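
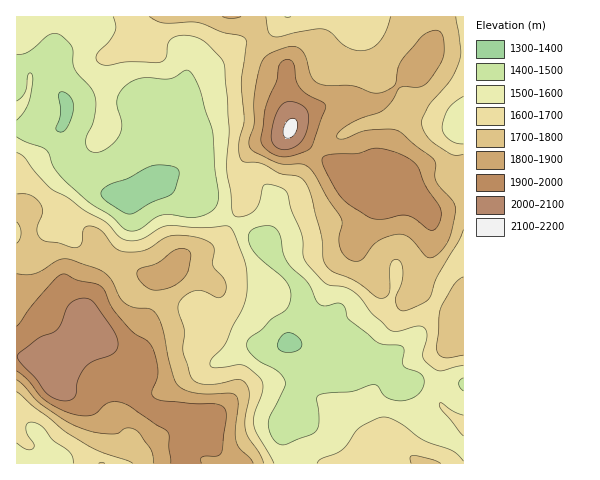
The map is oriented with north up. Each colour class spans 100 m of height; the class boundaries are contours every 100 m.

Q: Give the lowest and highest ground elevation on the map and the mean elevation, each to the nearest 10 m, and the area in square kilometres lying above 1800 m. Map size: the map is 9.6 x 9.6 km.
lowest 1360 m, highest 2120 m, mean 1680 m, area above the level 24.1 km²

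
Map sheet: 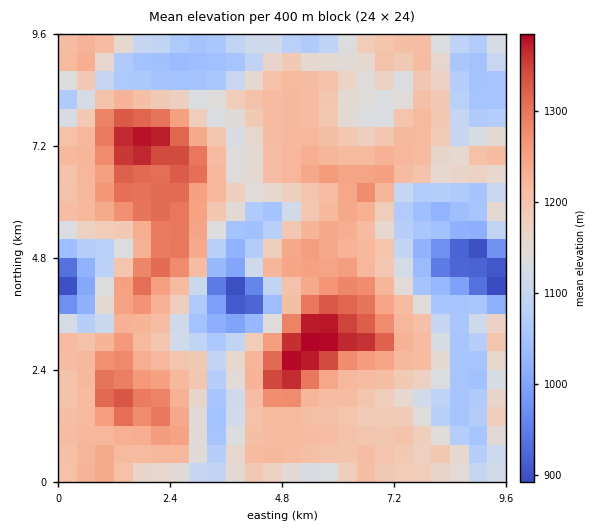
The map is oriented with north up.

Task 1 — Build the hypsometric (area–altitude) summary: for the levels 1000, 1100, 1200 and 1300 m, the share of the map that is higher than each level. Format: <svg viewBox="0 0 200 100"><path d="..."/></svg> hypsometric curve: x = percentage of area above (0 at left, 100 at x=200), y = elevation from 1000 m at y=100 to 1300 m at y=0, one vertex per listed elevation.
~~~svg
<svg viewBox="0 0 200 100"><path d="M193 100l-43-33-51-34-82-33"/></svg>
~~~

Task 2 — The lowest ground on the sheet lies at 880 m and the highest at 1390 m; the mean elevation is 1170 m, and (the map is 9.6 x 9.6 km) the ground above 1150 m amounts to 59.5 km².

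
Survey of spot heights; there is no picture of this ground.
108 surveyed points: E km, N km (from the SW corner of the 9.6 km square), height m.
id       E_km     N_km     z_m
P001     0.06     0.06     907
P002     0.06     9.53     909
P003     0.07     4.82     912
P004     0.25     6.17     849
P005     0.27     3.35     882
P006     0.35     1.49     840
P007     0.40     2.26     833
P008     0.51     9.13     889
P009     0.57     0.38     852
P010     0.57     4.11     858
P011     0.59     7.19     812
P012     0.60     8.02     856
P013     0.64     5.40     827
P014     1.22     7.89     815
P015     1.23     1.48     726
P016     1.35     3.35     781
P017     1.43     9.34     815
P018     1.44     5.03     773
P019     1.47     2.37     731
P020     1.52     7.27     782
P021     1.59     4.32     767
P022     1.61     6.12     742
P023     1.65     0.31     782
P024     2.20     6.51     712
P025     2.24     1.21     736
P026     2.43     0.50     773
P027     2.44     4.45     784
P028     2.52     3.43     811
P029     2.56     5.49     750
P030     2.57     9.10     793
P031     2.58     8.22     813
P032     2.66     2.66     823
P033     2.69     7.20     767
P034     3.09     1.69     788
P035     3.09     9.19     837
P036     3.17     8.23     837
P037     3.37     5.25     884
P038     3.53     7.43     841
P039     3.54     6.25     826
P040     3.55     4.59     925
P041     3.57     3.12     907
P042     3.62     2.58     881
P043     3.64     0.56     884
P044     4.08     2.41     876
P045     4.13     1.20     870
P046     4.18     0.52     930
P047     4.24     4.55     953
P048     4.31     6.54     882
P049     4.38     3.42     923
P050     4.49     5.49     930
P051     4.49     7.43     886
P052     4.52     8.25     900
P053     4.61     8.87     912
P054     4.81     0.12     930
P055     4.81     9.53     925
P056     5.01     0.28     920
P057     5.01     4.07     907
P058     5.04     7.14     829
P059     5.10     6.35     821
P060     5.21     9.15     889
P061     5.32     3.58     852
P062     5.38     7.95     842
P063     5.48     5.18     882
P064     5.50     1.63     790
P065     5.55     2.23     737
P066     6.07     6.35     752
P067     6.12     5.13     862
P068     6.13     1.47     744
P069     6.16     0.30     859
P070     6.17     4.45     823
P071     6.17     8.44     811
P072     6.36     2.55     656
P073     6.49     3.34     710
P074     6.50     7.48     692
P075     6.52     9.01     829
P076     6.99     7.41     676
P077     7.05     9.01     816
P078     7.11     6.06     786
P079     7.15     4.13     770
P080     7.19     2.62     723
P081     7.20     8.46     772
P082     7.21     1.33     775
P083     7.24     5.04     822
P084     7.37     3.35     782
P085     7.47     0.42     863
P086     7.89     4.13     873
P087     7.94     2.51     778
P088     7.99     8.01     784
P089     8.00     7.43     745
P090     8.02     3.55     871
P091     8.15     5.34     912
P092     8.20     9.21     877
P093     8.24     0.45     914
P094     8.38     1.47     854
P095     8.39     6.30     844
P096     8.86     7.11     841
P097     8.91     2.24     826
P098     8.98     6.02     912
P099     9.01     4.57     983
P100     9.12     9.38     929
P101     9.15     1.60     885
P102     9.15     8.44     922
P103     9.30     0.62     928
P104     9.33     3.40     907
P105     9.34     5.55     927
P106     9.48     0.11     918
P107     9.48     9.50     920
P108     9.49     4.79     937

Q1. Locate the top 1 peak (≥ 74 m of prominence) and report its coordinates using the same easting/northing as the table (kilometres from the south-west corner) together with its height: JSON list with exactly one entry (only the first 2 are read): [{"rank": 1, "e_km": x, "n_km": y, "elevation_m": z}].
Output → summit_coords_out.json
[{"rank": 1, "e_km": 8.86, "n_km": 4.61, "elevation_m": 986}]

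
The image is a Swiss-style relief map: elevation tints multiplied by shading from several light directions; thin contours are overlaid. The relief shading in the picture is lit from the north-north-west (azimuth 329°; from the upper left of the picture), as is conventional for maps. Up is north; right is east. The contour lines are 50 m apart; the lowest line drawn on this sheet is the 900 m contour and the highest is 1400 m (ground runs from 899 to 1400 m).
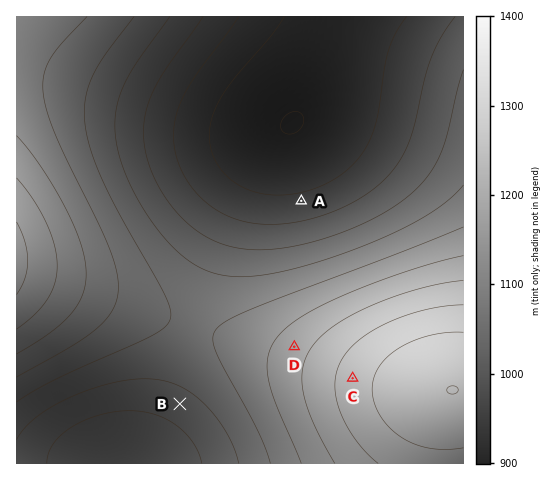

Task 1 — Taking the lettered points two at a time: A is lower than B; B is lower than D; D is lower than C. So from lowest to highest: A B D C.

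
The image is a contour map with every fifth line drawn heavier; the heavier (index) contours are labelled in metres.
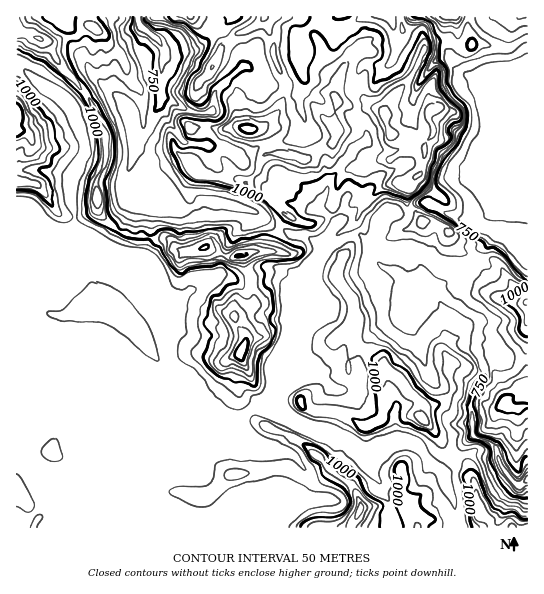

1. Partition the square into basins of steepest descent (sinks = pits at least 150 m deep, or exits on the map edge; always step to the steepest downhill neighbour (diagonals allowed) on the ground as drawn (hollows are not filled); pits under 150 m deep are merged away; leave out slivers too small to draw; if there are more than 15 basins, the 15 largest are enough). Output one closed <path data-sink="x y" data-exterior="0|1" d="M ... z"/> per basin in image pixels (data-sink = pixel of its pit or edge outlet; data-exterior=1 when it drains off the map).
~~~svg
<path data-sink="454 17" data-exterior="1" d="M527 16l-334 0 6 9 22 21-4 12 14 5 12 11 0 7-7 21 0 15 3 6 5 4-11 0-15 2-5-2-22 0 12 8 1 14-1 4-14 12 10 10 39 5 12 5 19 12 18 18-8 12-9 24-12 0-23 6-17-4-9-5-26 4-16-13-36-3-10-4-22-19-3-31 11-28-2-20-14-33-28-32-8-12-3-10-7-5 8 1 13-6 11-1 12-11-1-8-72 0 1 511 474-1-2-6-8-7-12-47-25-20-12-18-12-12 0-15-3-4-20-22-10-5-31-29-1-4 2-15-5-24-16-20 0-6 15-28-4-14 9-9 8-16 18-19 5-3 14 0 7 3 1 20 14 14 11 2 15 9 4 11 13 12 15 5 14 1 8 8 9 16 16 16z"/><path data-sink="527 481" data-exterior="1" d="M401 184l-14 0-5 3-14 14-12 21-9 9 4 14-14 24-1 10 16 20 5 24-2 15 1 4 31 29 10 5 20 22 3 4 0 15 12 12 12 18 25 20 12 47 8 7 2 6 36 1 1-121-6 0-7 2-11-4 3-5 21-14 0-84-3-5-13-12-9-16-8-8-14-1-15-5-13-12-4-11-15-9-11-2-14-14-1-20z"/><path data-sink="139 17" data-exterior="1" d="M191 16l-102 0-1 7 3 3-5 1-9 9-29 7 4 4 7 16 32 38 14 33 2 20-11 28 3 31 24 20 30 6 14 0 16 13 26-4 9 5 17 4 23-6 12 0 9-24 8-12-18-18-19-12-12-5-39-5-10-10 14-12 1-4-1-14-12-8 22 0 5 2 8 0 15-3-5-9 0-15 7-21 0-7-8-9-18-7 4-12z"/>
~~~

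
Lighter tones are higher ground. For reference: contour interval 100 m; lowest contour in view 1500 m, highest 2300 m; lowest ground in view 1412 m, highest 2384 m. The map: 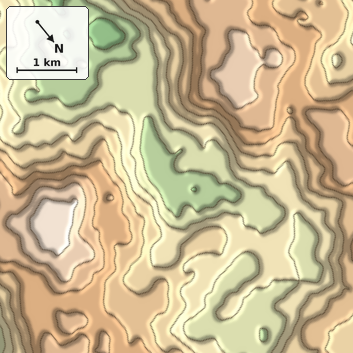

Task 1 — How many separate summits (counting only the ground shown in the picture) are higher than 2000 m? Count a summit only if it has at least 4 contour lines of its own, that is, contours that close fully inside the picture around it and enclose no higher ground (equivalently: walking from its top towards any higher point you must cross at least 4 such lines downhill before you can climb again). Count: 0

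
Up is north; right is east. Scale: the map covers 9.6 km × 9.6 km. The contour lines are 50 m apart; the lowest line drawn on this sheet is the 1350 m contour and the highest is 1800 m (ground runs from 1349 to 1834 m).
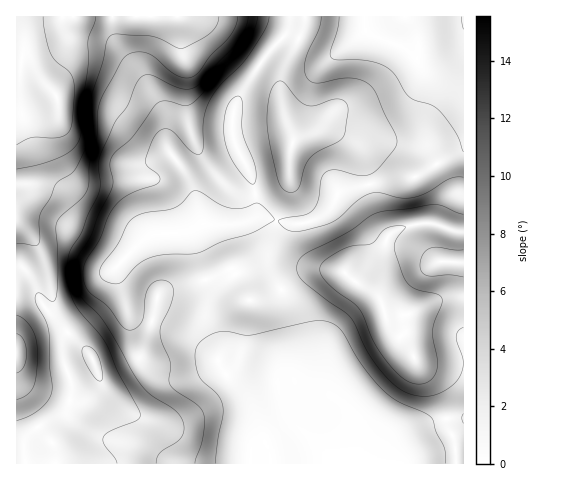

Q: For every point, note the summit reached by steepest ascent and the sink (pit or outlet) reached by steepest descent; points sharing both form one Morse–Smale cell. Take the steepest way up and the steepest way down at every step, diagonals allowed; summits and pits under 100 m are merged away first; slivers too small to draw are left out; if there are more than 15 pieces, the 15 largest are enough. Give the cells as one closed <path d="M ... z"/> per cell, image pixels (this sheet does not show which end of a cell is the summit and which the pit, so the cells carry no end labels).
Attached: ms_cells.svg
<path d="M463 16l-447 1 0 249 5 1 8 7 16 34 18 16 12-4 19-18 15-28 4-2-13 29-34 33-3 6 0 18 9 30-4 24 8 9-9-5-8 0-27 15-8 11 2 22 313-1-5-1-45-45-11-16-27-5-12-8-19-21-2-6 0-13-12-26 3-31-14-49 0-11 9-7 27 1 14-3 11-4 11 0 21 6 19-2 18-8 8-10 4-9 7-5 45-11 27-2 25-16 22-11z"/><path d="M463 150l-22 11-25 16-27 2-45 11-7 5-4 9-8 10-18 8-19 2-21-6-11 0-11 4-14 3-27-1-9 7 0 11 14 49-3 31 12 26 0 13 2 6 19 21 12 8 27 5 11 16 47 46 54 1 6-19 13-13 30-12 25-2z"/><path d="M21 267l-5 0 1 197 8-1-1-21 8-11 27-15 13 2-4-6 4-24-9-30 0-18 6-9 27-25 12-20 4-12-1-1-2 1-15 28-19 18-12 4-18-16-11-27z"/><path d="M463 418l-24 2-30 12-13 13-6 18 73 1z"/>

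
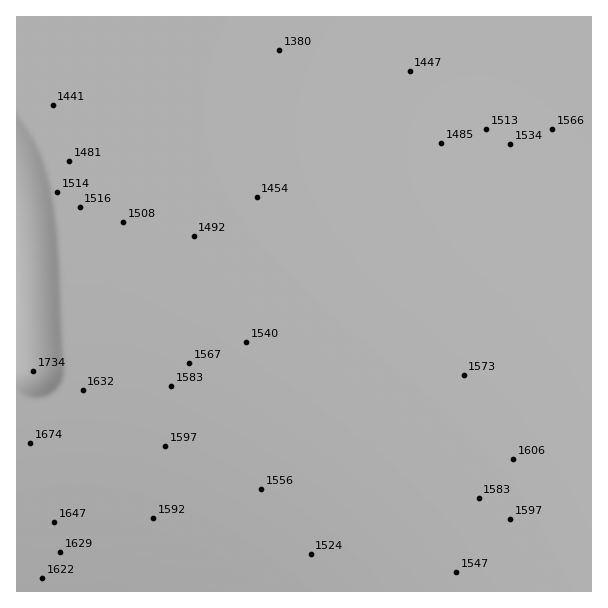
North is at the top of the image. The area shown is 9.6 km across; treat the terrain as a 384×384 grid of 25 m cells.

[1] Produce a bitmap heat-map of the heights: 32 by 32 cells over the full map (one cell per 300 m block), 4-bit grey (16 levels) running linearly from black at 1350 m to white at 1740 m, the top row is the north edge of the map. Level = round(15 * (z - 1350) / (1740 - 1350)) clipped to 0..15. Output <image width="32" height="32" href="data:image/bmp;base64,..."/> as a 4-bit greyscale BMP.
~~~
<image width="32" height="32" href="data:image/bmp;base64,Qk12AgAAAAAAAHYAAAAoAAAAIAAAACAAAAABAAQAAAAAAAACAAATCwAAEwsAABAAAAAAAAAAAAAAABEREQAiIiIAMzMzAERERABVVVUAZmZmAHd3dwCIiIgAmZmZAKqqqgC7u7sAzMzMAN3d3QDu7u4A////ALqqmYiHd3ZmZmZmd3iJmqu7qqmYiHd3d2Znd3eImZq7y7qqmZiId3d3d3d4iJmqu8y7qqmYiId3d3d3iImZqrzMu7qpmYiIh3d3iIiJmqu8zMu6qpmYiIiIiIiImZqrvNzLu6qZmIiIiIiIiJmaq7zcy7uqmZmIiIiIiIiZmqu83Mu7qpmZiIiIiIiImZqrvMzLuqqZmIiIiIiIiJmaq7zMy7qqmZiIiIiIiIiZmqu77cuqqZmIiIh3eIiImZqqu+7LqpmYiIh3d3eIiImZqrvuuqqZiIh3d3d3d4iJmaq77bqpmIiHd3d3d3d4iJmaq92pmYiHd3d2Z3d3eIiJmqvcqZiId3dmZmZmd3eIiZqqzJmId3dmZmZmZmZ3eIiZqsuYh3dmZmZVVmZmZ3eImaq6h3dmZlVVVVVVZmZ3iImaund2ZlVVVVVVVVZmd3iJmql2ZlVVVERERFVVZmd4iZqoZlVVREREREREVVZnd4iallVVRERDMzNEREVVZneImYVVREQzMzMzM0REVWZ3iJllREMzMzMzMzM0RFVWZ4iZREMzMyIiIiIzM0RFVmeImUMzMiIiIiIiIjM0RVZneJkzMiIiIRERIiIjNEVWZ3iZMiIhEREREREiIzNEVmd4mSIhEREREREREiMzRFZneJkREREQAAABERIiM0RWZ4ia"/>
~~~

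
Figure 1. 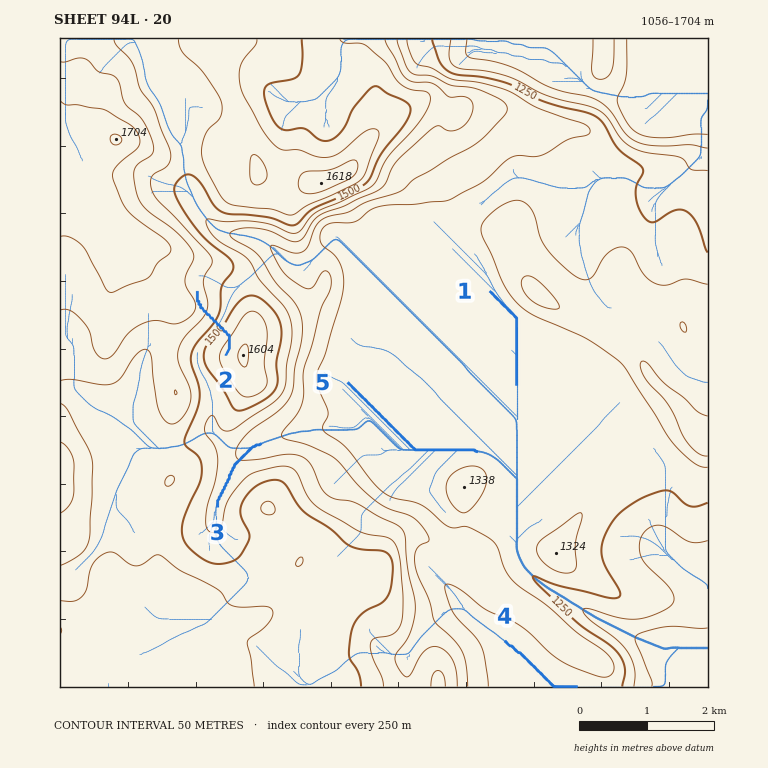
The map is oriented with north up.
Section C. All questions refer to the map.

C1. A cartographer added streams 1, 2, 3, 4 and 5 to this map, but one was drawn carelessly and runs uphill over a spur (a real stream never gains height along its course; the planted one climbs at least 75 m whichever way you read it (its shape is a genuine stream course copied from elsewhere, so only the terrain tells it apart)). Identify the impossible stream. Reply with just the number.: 2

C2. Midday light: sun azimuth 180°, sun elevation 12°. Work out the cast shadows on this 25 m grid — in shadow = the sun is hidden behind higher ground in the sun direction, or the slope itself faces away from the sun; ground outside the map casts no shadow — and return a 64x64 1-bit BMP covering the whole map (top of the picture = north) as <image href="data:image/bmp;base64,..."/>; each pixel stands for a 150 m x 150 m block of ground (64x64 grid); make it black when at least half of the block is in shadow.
<image width="64" height="64" href="data:image/bmp;base64,Qk0+AgAAAAAAAD4AAAAoAAAAQAAAAEAAAAABAAEAAAAAAAACAAATCwAAEwsAAAIAAAAAAAAA////AAAAAAAAAAAAAAAAAAAAAAAAAAAAAAAAAAAAAAAAAAAAAAAHAAAAAAAAAB8AAAAAAAAAPgAAAAAAAAB8AAAAAAAAAPgAAAAAAAAB4AAAAAAAAAOAAAAAAAAAAgAAAAAAAAAAAAAAAAAAAAAAAAAAAAEAAAAAAAAAAwAAAAAAAAABAAAAAAAAAHDAAAAAAAAAceAAAAAAAABj4AAAAAAAAAPgAAAAAAAYAYAAAAAAABwAAAAAAAAAHwAAAAAAAAAfgAAAAAAAAA+AAAAAAAAAAAAAAAAAAAAAAAAAAAAAAAAAAAAAAAAAAAAAAAAAAAAAAAAAAAAAAAAAAAAAAAAAAAAAAAAAAAAAAAAAAAAAAAAAAAAAAAAAAAAAAAAAAAAAAAAAAAAAAAAAAAAAAAAAAAAAAAAAAAAeAAAAAAAAAAwAAAAAAAAABAAAAAAAAAAAAAAAAAAAAPAAAAAAAAAH8AAAAAAAAB/gAAAAAAAAfwAAAAAAAAB8AAAAAAAAAHgAAAAAAAAAAAAAAAAAAAAAAAAAAAAAAAAAAAAAAAAAAABwAAAAAAAAAHgAAAD4AAAAeAAAAf8AAAAAAAAD/wIAAAAAAAf/AgAAAAAAf/4AAAAAAAP/wAAAAAAx//wAAAAAAH//+AAAAAAAf//wAAAAAAB//4AAAAAAAD/+AAAAAAAAP/gAAA=="/>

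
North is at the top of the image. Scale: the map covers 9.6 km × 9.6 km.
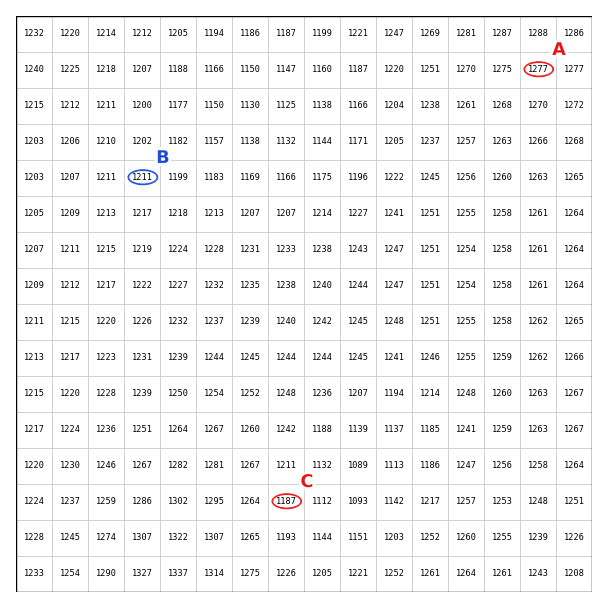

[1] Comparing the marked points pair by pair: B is higher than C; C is lower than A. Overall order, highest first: A B C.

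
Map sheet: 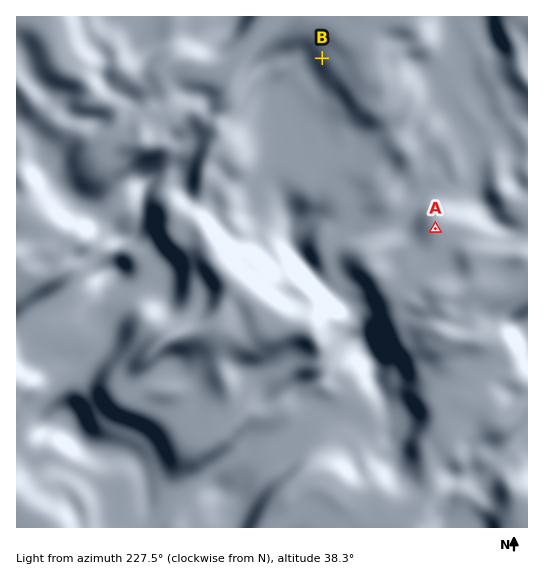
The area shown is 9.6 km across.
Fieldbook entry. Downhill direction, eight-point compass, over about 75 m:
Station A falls SE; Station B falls NE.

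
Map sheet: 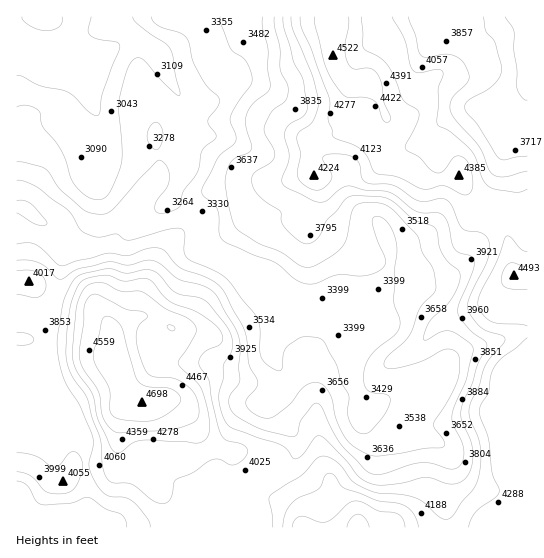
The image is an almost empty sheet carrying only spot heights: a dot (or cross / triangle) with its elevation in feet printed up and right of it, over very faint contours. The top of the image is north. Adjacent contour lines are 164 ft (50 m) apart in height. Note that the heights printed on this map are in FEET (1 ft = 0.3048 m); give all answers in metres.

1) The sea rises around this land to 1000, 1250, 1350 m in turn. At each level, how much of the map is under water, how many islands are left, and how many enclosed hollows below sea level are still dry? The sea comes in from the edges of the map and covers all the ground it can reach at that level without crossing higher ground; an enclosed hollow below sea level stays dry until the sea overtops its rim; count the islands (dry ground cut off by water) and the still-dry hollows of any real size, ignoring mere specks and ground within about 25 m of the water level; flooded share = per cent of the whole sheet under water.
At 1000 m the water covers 12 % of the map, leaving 0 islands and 0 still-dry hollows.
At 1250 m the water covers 72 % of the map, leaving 1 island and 0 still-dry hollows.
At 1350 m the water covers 94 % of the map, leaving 1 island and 0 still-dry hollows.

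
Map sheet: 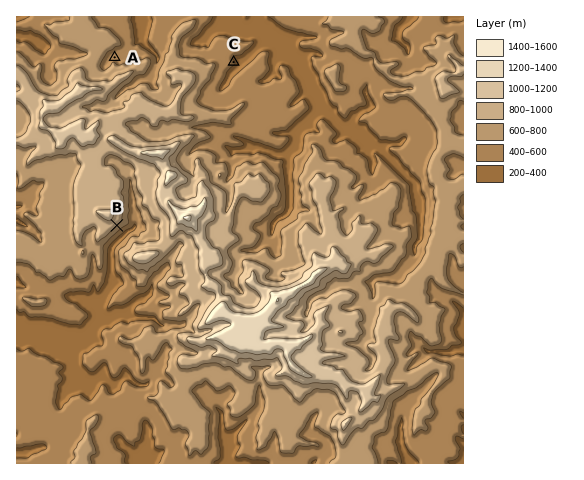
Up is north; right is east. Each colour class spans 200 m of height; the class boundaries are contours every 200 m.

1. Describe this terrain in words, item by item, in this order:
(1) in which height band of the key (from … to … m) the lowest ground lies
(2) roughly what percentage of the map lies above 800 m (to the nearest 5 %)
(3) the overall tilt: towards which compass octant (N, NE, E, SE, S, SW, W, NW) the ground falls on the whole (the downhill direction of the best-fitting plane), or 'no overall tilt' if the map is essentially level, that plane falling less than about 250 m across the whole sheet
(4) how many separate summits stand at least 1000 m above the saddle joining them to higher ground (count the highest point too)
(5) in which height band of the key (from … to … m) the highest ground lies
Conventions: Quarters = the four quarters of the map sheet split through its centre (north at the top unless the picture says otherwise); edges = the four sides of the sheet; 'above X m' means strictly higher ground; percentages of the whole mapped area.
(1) The lowest point is somewhere between 200 and 400 m.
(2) About 25 % of the map lies above 800 m.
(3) There is no overall tilt: the best-fitting plane is nearly level.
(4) There is 1 summit with 1000 m or more of prominence.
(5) The highest ground lies in the 1400–1600 m band.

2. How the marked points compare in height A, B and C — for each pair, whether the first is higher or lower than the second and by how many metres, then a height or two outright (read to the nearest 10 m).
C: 370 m lower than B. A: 240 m lower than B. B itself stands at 790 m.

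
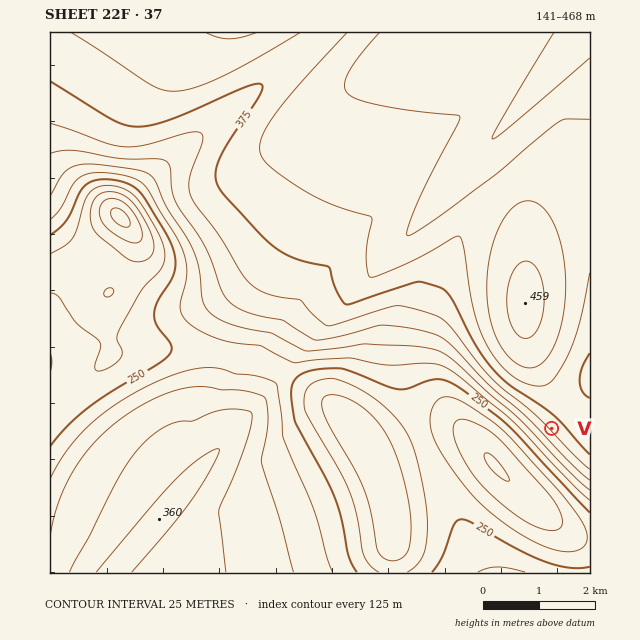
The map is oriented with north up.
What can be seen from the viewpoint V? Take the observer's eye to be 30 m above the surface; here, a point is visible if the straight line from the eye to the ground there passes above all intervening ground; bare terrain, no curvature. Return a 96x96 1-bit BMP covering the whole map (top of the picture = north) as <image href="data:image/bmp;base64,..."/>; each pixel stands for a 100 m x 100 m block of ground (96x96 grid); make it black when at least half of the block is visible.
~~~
<image width="96" height="96" href="data:image/bmp;base64,Qk2+BAAAAAAAAD4AAAAoAAAAYAAAAGAAAAABAAEAAAAAAIAEAAATCwAAEwsAAAIAAAAAAAAA////AAAAAAAAH/////////////8AD/////////////8AB/////////////8AA/////////////8AAf///////B////8AAP///////B////8AAP///////B////8AAH//////+A////8AAD//////+A////8AAB//////+A////8AAA//////+A////8AAAf/////+B////8AAAP/////8B////8AAAP/////8B////8AAAH/////8B////8AAAD/////8D////8AAAB/////4D////8AAAA/////4D////8AAAAf////4H////8AAAAf////wH////8AAAAP////wP////8AAAAH////gP////8AAAAD////gf////8AAAAB////Af////8AAAAB////A/////8AAAAB////A/////8AAAAB///+B/////8AAAAB///+D/////8AAAAB///+D/////gAAAHB////P/////AAAADx//////////AAAAB9/////////+AAAAB//////////+AAAAA//////////+AAAAA///////////AAAAAf///////z//AAAAAf///////g//AAAAAf///////Af/iAAAAf//////+AP/zgAAA///////8AD/z4AAA//+f///4AB/78AAB//gP///wAAID+AAB//gH///wAAAD8AAAf/wD///gAAAD8AAAH/wB///gAAAD4AAAB/4A///AAAADwAAAA/4Af//AAAADgAAAAP4AP/+AAAADAAAAAH4AH/8AAAACAAAAAD4AD/8AAAAAAAAAAD4AB/4AAAAAAAAAAB4AA/4AAAAAAAAAABwAAfwAAAAAAAAAAAgAAfwAAAAAAAAAAAAAAPwAAAAAAAAAAAAAAHgAAAAAAAAAAAAAADgAAAAAAAAAAAAAABgAAAAAAAAAAAAAAAAAAAAAAAAAAAAAAAAAAAAAAAAAAAAAAAAAAAAAAAAAAAAAAAAAAAAAAAAAAAAAAAAAAAAAAAAAAAAAAAAAAAAAAAAAAAAAAAAAAAAAAAAAAAAAAAAAAAAAAAAAAAAAAAAAAAAAAAAAAAAAAAAAAAAAAAAAAAAAAAAAAAAAAAAAAAAAAAAAAAAAAAAAAAAAAAAAAAAAAAAAAAAAAAAAAAAAAAAAAAAAAAAAAAAAAAAAAAAAAAAAAAAAAAAAAAAAAAAAAAAAAAAAAAAAAAAAAAAAAAAAAAAAAAAAAAAAAAAAAAAAAAAAAAAAAAAAAAAAAAAAAAAAAAAAAAAAAAAAAAAAAAAAAAAAAAAAAAAAAAAAAAAAAAAAAAAAAAAAAAAAAAAAAAAAAAAAAAAAAAAAAAAAAAAAAAAAAAAAAAAAAAAAAAAAAAAAAAAAAAAAAAAAAAAAAAAAAAAAAAAAAAAAAAAAAAAAAAAAAAAAAAAAAAAAAAAAAAAAAAAAAAAAAAAAAAAAAAAAAAAAAAAAAAAAAAAAAAAAAAAAAAAAAAAAAAAAAAAAAAAAAAAAAAAAAAAAAAAAAAAAAAAAAAAAAAAAAAAA="/>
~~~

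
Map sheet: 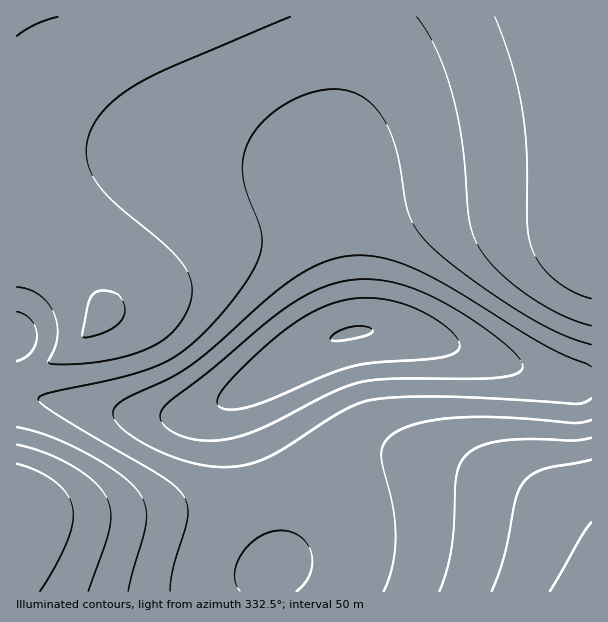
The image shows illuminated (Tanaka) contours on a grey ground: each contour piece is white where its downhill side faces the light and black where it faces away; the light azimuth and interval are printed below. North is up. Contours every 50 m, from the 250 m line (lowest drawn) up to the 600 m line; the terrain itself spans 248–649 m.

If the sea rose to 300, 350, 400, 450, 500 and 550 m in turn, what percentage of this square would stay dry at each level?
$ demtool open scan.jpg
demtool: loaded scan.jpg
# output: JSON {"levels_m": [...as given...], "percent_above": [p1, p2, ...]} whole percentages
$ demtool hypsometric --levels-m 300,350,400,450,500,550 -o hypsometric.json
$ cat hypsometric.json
{"levels_m": [300, 350, 400, 450, 500, 550], "percent_above": [96, 91, 83, 62, 36, 13]}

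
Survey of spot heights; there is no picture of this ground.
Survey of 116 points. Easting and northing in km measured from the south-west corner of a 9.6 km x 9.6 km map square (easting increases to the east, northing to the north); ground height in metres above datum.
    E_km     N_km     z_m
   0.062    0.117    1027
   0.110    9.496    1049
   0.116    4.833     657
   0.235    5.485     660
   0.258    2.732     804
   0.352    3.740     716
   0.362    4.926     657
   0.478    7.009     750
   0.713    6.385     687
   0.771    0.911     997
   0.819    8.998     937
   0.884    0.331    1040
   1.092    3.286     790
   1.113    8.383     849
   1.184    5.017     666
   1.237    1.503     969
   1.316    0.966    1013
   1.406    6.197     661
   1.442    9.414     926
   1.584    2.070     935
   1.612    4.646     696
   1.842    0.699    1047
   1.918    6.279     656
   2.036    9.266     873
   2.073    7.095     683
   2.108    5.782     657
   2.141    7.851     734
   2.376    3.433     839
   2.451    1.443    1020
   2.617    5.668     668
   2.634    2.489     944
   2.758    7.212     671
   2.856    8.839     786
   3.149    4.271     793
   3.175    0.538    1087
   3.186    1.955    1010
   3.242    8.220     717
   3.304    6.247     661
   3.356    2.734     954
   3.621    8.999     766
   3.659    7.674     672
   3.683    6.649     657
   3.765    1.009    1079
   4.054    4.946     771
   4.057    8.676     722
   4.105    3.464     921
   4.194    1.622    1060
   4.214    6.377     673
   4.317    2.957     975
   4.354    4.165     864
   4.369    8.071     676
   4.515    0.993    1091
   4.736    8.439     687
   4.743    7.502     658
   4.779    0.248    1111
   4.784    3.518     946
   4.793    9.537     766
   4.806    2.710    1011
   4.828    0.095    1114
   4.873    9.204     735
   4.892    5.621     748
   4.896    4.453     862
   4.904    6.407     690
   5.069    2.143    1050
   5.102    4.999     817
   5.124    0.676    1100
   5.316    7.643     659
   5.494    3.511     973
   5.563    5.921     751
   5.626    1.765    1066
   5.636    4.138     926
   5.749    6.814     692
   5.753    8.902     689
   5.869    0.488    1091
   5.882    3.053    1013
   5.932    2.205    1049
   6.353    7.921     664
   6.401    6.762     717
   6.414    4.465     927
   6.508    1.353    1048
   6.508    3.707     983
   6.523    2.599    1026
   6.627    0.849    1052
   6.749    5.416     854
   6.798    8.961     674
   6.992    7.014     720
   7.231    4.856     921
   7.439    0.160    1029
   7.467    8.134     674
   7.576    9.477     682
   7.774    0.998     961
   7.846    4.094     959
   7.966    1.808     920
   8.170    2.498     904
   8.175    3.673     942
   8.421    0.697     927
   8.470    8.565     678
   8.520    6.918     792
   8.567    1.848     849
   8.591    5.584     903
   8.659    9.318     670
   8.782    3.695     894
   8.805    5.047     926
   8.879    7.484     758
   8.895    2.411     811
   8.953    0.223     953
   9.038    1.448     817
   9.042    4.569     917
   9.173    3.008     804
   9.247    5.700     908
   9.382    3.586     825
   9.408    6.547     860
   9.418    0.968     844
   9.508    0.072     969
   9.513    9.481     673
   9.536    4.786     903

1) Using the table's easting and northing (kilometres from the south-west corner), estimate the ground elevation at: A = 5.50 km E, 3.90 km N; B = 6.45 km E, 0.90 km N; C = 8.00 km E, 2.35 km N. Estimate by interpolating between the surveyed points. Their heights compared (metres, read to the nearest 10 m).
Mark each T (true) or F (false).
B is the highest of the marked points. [T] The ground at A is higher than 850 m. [T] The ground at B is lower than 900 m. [F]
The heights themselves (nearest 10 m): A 940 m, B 1060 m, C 920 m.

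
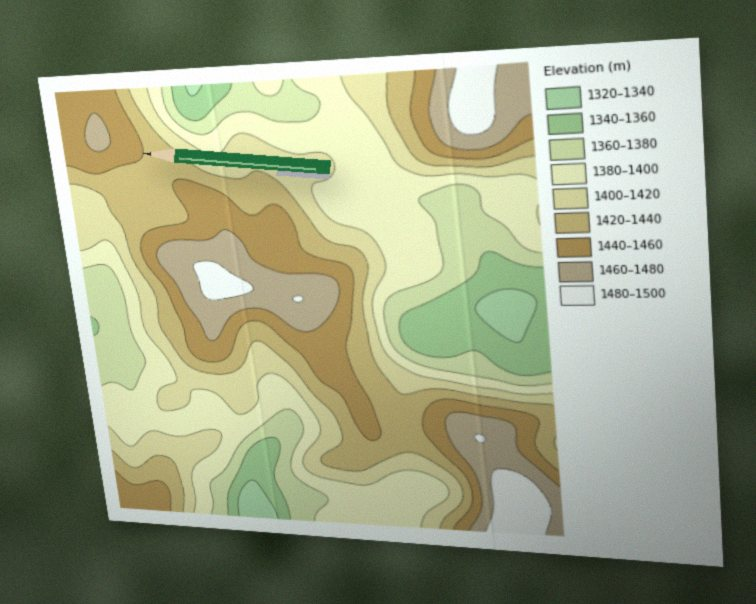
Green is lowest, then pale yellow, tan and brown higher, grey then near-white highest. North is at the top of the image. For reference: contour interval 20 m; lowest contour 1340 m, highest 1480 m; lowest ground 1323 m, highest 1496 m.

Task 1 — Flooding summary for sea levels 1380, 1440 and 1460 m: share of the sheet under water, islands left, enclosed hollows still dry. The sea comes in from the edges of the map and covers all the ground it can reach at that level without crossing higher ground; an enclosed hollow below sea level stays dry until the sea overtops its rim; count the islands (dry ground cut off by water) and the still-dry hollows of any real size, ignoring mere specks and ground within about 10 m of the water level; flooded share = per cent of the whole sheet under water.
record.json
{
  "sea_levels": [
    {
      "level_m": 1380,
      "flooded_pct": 19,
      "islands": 0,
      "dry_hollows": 0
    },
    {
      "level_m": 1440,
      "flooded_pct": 73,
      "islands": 1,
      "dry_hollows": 0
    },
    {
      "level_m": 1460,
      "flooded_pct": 87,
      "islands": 1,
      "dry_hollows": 0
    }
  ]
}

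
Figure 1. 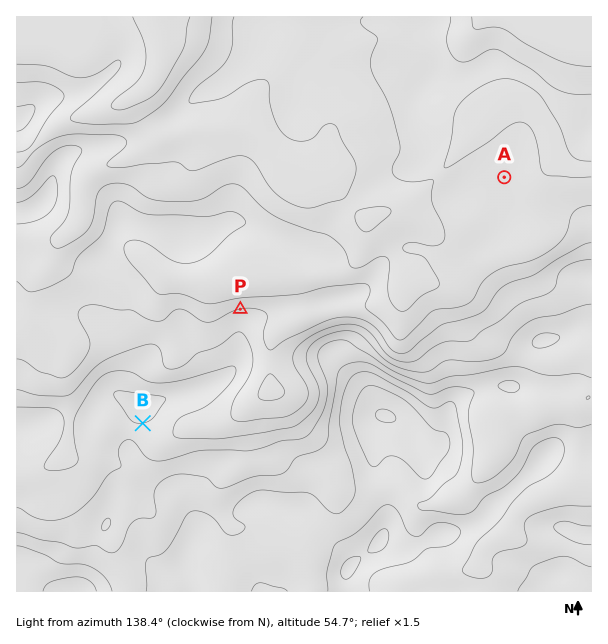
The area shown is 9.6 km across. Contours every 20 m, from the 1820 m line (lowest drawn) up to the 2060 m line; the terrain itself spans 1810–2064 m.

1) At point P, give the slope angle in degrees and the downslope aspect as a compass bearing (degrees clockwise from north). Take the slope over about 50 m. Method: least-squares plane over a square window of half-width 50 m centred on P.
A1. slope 6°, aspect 349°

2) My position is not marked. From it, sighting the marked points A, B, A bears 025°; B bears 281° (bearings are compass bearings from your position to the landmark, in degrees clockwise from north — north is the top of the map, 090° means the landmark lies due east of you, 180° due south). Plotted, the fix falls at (369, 467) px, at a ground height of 2040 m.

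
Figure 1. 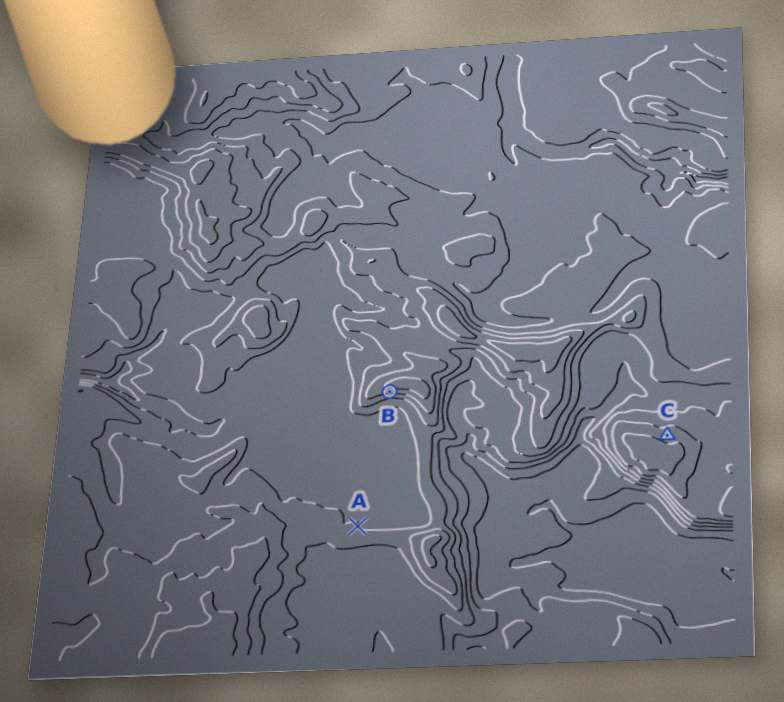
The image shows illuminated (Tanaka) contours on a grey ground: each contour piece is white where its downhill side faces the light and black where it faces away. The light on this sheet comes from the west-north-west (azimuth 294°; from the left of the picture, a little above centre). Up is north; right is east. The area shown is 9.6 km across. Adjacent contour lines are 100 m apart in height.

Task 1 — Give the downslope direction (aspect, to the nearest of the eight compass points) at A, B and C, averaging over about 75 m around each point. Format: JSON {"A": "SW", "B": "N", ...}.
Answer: {"A": "NE", "B": "S", "C": "N"}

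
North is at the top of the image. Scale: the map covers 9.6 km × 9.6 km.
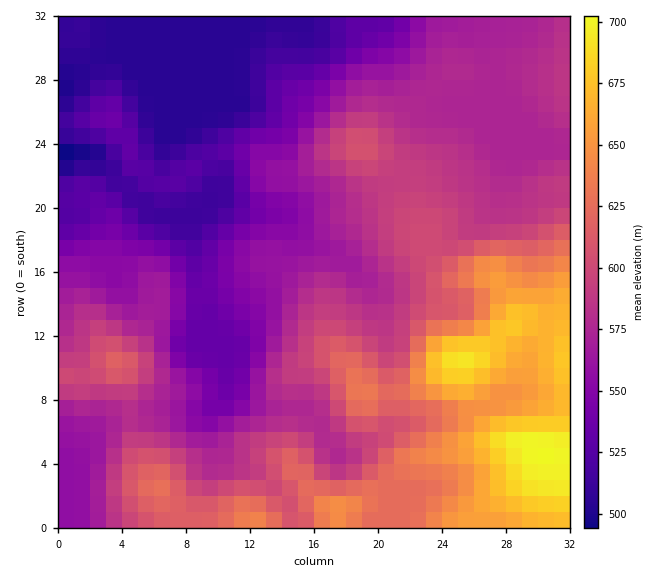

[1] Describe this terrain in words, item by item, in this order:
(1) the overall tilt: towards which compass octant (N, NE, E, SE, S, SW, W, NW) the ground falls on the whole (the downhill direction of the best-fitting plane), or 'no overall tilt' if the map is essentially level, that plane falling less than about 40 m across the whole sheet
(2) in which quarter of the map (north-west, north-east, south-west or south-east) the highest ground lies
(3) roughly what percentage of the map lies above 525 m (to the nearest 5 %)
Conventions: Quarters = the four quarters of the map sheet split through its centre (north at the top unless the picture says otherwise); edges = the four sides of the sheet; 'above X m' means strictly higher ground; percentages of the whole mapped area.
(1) On the whole the ground falls towards the north-west.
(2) The highest ground is in the south-east quarter.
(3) About 85 % of the map lies above 525 m.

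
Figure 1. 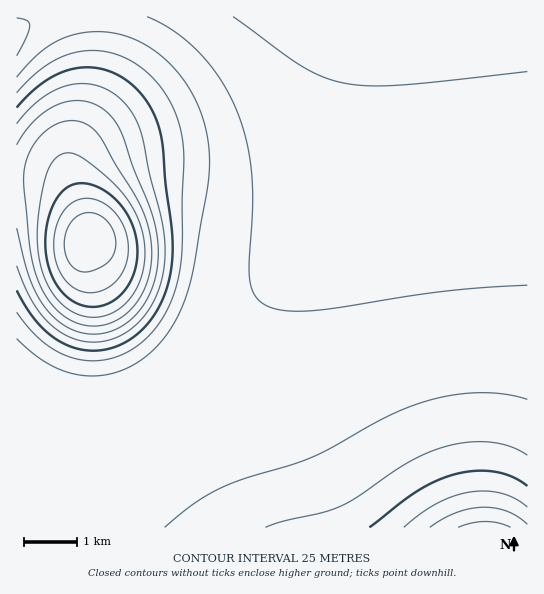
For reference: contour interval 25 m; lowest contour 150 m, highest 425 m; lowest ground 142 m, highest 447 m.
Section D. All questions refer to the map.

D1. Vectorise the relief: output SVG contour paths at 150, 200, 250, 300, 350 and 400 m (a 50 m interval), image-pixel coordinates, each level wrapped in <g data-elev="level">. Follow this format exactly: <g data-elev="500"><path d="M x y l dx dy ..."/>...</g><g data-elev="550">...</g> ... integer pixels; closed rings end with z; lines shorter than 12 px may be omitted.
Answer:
<g data-elev="150"><path d="M527 72l-126 13-31 1-24-3-21-5-22-11-70-50"/></g><g data-elev="200"><path d="M527 399l-25-5-28-1-29 4-30 8-32 13-70 39-21 8-49 14-25 10-26 16-27 22"/><path d="M17 339l17 15 16 11 17 7 18 4 18-1 18-4 16-8 14-11 12-13 10-14 8-16 7-19 6-23 13-76 3-29-2-20-4-19-6-17-9-17-11-16-13-14-14-11-16-8-16-6-16-2-17 0-16 4-13 5-14 9-13 12-13 15"/></g><g data-elev="250"><path d="M527 486l-14-9-18-5-20-1-20 3-18 7-19 10-49 36"/><path d="M17 290l9 17 10 14 10 10 12 9 12 6 13 4 14 1 13-3 13-5 12-7 11-10 10-13 7-14 5-16 4-17 1-19-1-20-12-94-10-26-8-12-8-9-13-9-15-7-15-3-16 1-14 5-15 8-15 11-14 16"/></g><g data-elev="300"><path d="M527 524l-9-7-11-6-12-3-13-1-13 2-14 4-25 14"/><path d="M17 228l9 41 10 24 14 20 17 14 11 5 11 2 12 0 10-3 11-5 9-7 9-9 7-11 6-14 4-18 1-18-2-19-6-21-17-42-10-32-12-18-9-9-12-6-13-2-14 3-13 5-13 10-11 12-9 15"/></g><g data-elev="350"><path d="M86 317l12 0 12-3 11-6 9-10 8-12 5-13 2-15-1-16-3-15-5-13-7-13-10-12-14-14-20-16-11-5-8-1-7 2-6 6-4 7-4 11-7 40 0 34 6 24 10 18 15 15z"/></g><g data-elev="400"><path d="M88 293l15-3 14-10 9-15 2-18-3-18-10-16-13-11-8-3-8-1-13 4-11 11-6 16-2 17 2 17 8 15 11 11z"/></g>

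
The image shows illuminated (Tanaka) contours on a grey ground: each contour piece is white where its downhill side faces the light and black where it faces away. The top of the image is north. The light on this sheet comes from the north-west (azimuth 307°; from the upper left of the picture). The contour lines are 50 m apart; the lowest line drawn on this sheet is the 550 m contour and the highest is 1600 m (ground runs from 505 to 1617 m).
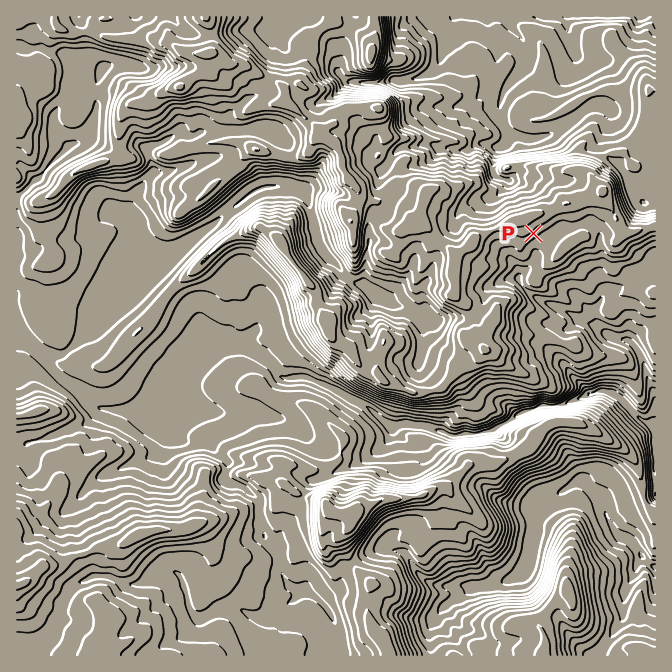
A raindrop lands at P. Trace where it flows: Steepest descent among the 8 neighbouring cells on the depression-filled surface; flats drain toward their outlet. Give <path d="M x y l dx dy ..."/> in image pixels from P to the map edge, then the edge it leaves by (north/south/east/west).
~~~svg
<path d="M534 233l6 7 0 3-3 4 0 11-3 5-9 9-1 0-4 3 0 8 14 14 13 6 3 0 24 12 3 3 7 4 3 0 10 5 10 8 3 0 5 3 7 0 2 2 3 0 3 2 7 6 0 2 5 7 0 3 2 2 1 8 2 2 0 5 3 5 2 8 3 7"/>
exit: east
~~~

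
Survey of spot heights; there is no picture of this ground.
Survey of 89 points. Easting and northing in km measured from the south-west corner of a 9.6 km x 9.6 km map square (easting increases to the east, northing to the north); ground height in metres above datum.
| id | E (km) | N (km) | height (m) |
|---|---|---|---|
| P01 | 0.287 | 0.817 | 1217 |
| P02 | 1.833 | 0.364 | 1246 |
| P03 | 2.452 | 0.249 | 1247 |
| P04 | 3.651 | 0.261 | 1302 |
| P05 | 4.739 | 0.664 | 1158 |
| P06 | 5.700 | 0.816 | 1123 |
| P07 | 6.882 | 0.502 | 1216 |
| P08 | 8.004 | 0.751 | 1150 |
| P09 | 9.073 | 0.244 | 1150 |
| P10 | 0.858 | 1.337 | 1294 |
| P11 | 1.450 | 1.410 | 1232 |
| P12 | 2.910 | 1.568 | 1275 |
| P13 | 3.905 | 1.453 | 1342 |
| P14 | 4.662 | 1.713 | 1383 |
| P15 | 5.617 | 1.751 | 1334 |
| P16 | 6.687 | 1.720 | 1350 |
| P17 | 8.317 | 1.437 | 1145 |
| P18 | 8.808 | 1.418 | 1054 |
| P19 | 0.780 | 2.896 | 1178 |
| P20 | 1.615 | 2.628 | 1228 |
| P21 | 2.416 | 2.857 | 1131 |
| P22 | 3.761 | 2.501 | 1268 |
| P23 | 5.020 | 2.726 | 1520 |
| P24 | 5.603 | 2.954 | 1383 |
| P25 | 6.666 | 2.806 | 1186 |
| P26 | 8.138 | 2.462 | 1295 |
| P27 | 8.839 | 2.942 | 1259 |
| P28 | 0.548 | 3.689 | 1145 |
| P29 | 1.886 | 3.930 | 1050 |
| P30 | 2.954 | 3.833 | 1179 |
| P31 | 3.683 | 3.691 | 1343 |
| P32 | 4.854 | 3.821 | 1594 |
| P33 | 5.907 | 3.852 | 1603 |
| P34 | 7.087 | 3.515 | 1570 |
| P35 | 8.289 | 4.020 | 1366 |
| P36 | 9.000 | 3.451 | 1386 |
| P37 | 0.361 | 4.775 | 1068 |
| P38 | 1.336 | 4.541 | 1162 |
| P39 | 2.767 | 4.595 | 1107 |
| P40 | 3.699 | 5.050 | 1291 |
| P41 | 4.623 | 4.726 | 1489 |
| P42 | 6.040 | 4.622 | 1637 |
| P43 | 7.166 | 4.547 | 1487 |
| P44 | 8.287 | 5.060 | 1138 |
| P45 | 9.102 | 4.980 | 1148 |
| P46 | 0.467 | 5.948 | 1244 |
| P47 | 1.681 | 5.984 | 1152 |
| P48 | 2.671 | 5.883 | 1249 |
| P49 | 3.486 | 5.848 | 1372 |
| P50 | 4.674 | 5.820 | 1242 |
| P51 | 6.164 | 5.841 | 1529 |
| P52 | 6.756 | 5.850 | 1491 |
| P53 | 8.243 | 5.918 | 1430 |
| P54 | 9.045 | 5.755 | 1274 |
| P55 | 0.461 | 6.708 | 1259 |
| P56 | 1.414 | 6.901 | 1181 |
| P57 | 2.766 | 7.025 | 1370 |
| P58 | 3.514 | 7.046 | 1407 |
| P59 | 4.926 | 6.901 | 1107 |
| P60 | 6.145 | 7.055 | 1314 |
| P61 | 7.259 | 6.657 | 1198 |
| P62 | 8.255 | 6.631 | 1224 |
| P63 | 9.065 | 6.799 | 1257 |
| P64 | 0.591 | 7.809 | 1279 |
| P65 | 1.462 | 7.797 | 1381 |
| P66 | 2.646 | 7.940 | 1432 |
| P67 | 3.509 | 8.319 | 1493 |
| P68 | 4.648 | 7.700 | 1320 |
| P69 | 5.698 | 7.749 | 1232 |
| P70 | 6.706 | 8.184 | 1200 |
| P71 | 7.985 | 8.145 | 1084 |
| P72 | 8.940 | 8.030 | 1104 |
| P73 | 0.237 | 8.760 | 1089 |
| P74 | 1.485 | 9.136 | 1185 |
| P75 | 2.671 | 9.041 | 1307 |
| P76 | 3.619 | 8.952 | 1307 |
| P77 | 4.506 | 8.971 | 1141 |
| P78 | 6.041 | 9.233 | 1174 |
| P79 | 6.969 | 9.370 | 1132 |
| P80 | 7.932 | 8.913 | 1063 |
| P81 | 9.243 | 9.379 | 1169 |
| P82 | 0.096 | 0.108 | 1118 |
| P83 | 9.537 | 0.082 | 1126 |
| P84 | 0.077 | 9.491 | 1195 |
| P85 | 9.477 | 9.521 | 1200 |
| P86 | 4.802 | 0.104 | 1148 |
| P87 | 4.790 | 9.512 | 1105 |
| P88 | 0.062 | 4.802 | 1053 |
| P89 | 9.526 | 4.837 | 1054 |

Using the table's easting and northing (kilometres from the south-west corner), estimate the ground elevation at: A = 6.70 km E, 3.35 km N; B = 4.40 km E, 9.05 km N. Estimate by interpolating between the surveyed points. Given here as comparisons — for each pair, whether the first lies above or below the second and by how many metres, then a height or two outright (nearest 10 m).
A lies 390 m above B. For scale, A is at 1470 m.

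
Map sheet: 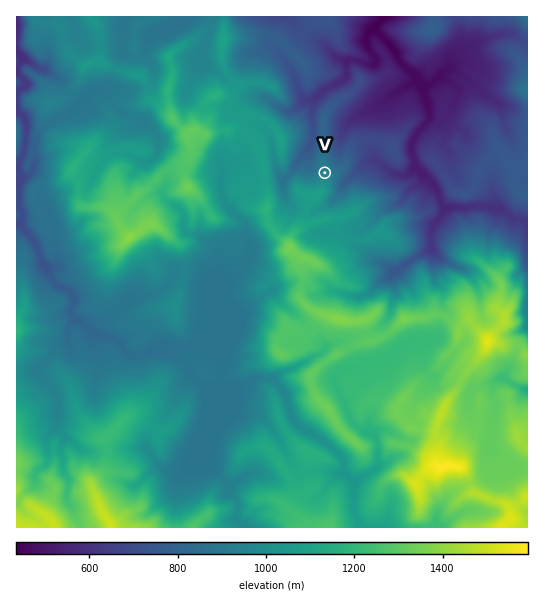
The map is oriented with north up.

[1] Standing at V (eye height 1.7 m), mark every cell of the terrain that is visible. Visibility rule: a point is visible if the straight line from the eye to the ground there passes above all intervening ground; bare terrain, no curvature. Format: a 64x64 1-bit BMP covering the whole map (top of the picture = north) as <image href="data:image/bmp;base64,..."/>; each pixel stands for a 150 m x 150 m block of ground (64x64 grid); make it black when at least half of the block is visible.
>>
<image width="64" height="64" href="data:image/bmp;base64,Qk0+AgAAAAAAAD4AAAAoAAAAQAAAAEAAAAABAAEAAAAAAAACAAATCwAAEwsAAAIAAAAAAAAA////AAAAAAAAAAAAAAAAAAAAAAAAAAAAAAAAAAAAAAAAAAAAAAAAAAAAAAAAAAAAAAAAAAAAAAAAAAAAAAAAAAAAAAAAAAAAAAAAAAAAAAAAAAAAAAAAAAAAAAAAAAAAAAAAAAAAAAAAAAAAAAAAAAAAAAAAAAAAAAAAAAAAAAAAAAAAAAAAAAAAAAAAAAAAAAAAAAAAAAAAAAAAAAAAAAAAAAAAAAAAAAAAAAAAAAAAAAAAAAAAAAAAAAAAAAAAAAAAAAAAACAAAAAAAAAAMAAAAAAAAAAIAAAAAAAAAIAAAAAAAAABEAAAAAAAAAGwAAAAAAAAAbgAAAAAAAAAuAAAAAAAAAA4AAAAAAAAAHgAAAAAAAAA3AAAAAAAAAHQAAAAAAAAANAAAAAAAAAAwAAAAAAAAABAAAAAAAAAAEMAAAAAAAAADwAAAAAAAAAHAAAAAAAAAwcAAAIBHAAHjwAABAGSAAXOAAAAAcIADc0AAAABYgEZ/QAAAgFiQxn9AAADAHJ/G/kAAAEAcn8LcQAAAIB7QQfzAAAAAAvAh/MAAAAAC/PH4wAAAAAB/8/DAAAAAOD/z4cAAAAB+D/dvwAAAAZ8P93/AAAAAH4nv/8AAAAAfAJ//wAAAABwAH/+AAAAAODA//wAAAAAwYH/+AAAAAGHgf/5AAAAAA+B+f8AAAAAD/AR/w=="/>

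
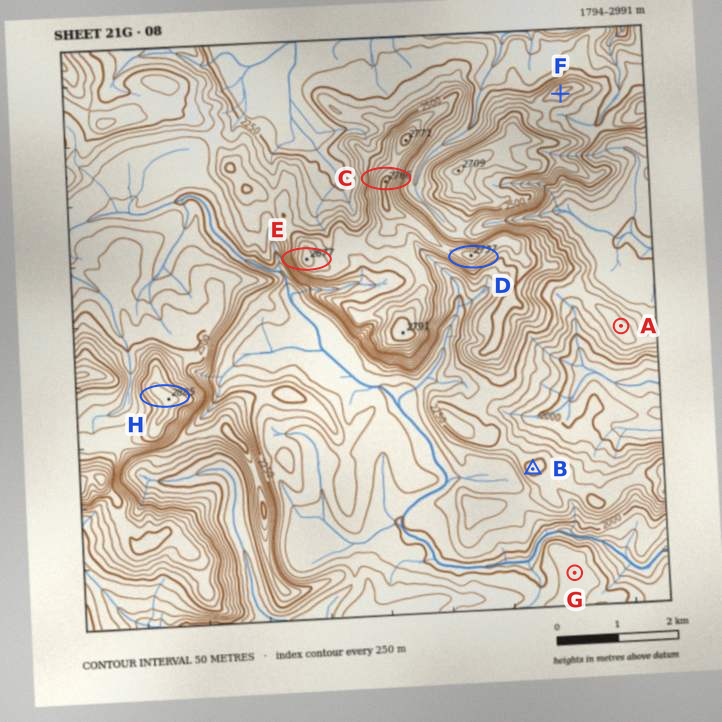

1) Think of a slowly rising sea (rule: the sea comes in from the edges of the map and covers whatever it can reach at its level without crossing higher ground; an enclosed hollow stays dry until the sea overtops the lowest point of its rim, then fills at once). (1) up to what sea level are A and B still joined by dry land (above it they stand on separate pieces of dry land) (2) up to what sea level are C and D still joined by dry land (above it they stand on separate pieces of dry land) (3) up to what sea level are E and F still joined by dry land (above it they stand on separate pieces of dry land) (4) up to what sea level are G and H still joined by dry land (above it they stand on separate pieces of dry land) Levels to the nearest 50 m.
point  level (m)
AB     2150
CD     2650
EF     2400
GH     2050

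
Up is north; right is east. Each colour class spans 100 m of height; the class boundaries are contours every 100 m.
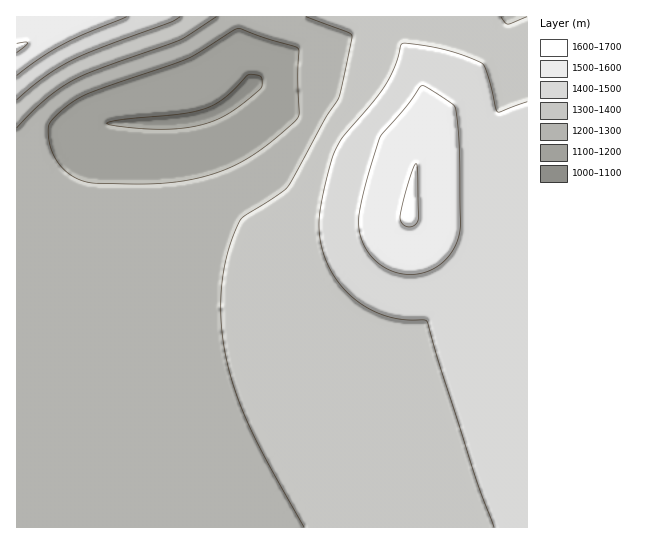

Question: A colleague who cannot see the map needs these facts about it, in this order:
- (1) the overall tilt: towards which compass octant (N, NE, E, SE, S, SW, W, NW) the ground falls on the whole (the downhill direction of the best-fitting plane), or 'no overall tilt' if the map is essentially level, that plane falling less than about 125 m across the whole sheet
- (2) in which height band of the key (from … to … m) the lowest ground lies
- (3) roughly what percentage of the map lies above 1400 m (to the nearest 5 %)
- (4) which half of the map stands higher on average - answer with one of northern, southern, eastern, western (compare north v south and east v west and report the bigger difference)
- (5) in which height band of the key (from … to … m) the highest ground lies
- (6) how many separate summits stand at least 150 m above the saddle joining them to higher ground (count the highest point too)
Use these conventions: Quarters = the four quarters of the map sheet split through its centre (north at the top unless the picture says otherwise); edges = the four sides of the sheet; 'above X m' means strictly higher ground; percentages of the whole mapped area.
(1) On the whole the ground falls towards the west.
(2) The lowest ground lies in the 1000–1100 m band.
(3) About 25 % of the map lies above 1400 m.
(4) On average the eastern half of the map is the higher ground.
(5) The highest ground lies in the 1600–1700 m band.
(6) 2 summits rise at least 150 m above their surroundings.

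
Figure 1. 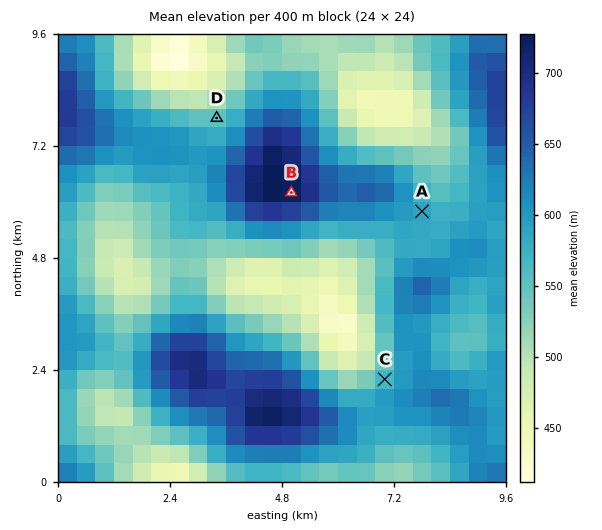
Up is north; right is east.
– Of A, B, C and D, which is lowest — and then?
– D C A B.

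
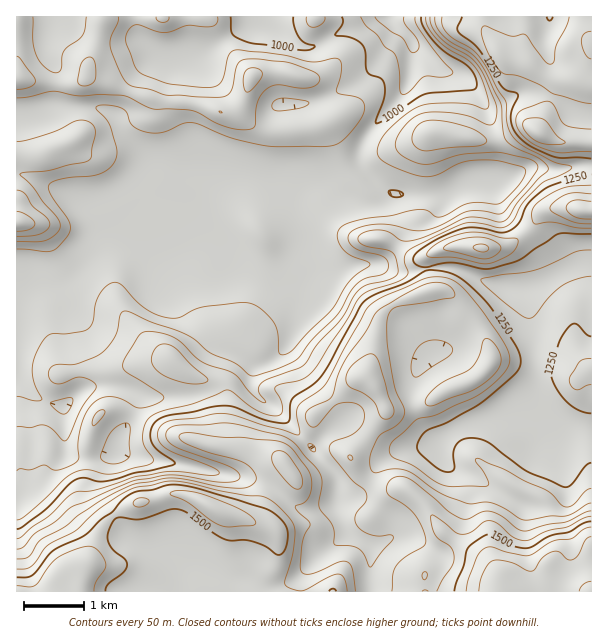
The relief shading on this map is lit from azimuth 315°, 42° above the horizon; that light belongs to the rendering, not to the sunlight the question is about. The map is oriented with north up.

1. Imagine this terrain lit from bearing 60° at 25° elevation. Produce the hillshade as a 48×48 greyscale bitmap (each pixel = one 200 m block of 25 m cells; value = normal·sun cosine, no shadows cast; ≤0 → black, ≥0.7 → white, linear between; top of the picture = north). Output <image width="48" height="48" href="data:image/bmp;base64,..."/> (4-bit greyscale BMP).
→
<image width="48" height="48" href="data:image/bmp;base64,Qk32BAAAAAAAAHYAAAAoAAAAMAAAADAAAAABAAQAAAAAAIAEAAATCwAAEwsAABAAAAAAAAAAAAAAABEREQAiIiIAMzMzAERERABVVVUAZmZmAHd3dwCIiIgAmZmZAKqqqgC7u7sAzMzMAN3d3QDu7u4A////ALqJmrqZmZmZmZmZqqnO2nd4mGVoqqqYiKh4mruqqZmZmZmJvKm9yneImGVoq6mZmZdomrzLqpmZmIiJvbqryoiJqWVpvLmamYZ4ms26qpmZiIh4vbqruYmZh2aK3bmaqHeJmauqmZmHZnd53bq6mJmHV5mb3rmal3iIiIqYiZh1Roms7bu5eJl1Wsqb7sq6iHh3iIiHiYdUerzO7Ly4iZhlncus7bq7mIh3iYh4qodq3u3dubyoiHZo3su8ypnMmImHiqmJu6zv/su6ecynd3ed/su6mazbmJmYm8yqu87+yod2e+2WeYrf7KmInNy6iJqqqruqqqqXVFZ2rvxlm7zeyoeKzcupiKqqiKqYZDMzV4iJ39dYu8zLqXisy6qZmKqqdpqXQiRpqqq9/peKqrqqqYm7uqmZmKq7doqXRGm8u83u2GiZmYmqmJqqqqmZiKq7dXqpd5u7vN7sdHmZhnq5iJmaqpmYd6qpdnq7qaqqvN7HRYmYdYzIiIiamZmGZ6mIh4mqiIiJq9yGeIh2Vr7IiIiaqZh1aIdoiIiHZneJrNuJqoZVad65iJmaqphmiHZ5mYiHd3m8zduqmXZFi925mZiKu6h3iHeKqZiHd5zty7qql2ZVi9ypmZh63bmIiYiaqZiIib7sqpmrp2ZVesypmYd77rmImoiZqZh4m93KmaqrqXZlaLupmIid7amImoiZmYd5zdupqqq7qYdkV6qYiIi+7KmImpmZmIeb3Kmaqqq6qZhkRpqYiIre25mImpmZmYisypmaqqqqqZl0V5mZmb39upmJmpmZmZm7qZmZqqqqmZmGeamIrO/bmZmZmpmZmZmqqZmZmZmZmZmYiZdnrNp2eImZmYiJmZmqmZmZmZmZmZmHdlNGiGM2iJmZmWZ5qpmpmZmZmZiJqZh1RFZ3d2Z7y6mZmFaKuqmZmZmZmYiaqZhlWLzKiJrO26mYZprN26mZmZmZmIiqqZiIm8y7qZvet3h1M93u2pmZmZmZmYmqqZmaq7qruprNlUZkRd7tuZmZmZmZmZmqmZmZmqqqqqq7hUZ3m93KmImZmZmZmZmZmZmYmqmImZqqhlaKvLqYh4mZmZmZmZmZmZmIqYd3iZmZh2aJqoiIiJqqmZmZmZmZmYiJl2ZmeIh3ZlNGd4iZmau6mZmZmIiIiHeKl2ZmeHZmVAAUZpmZqry5iImYd2Z3h4iamGZniIiZYABpmZmZm8yod4mGVWiZmZmaqYd3mrzKMBnMupmZq8uXaJh1V5q6qpmau6h5vMzIEXvLqYiZmZh2eJiImqvKmZmru7qZu8y0BIqpiHiId3d4m7u7uXmpd4mru7upq7twBniId6upd5q7zMu7llioeKu7u7y5qqgQFneIiMy5eKvMy7qphmm6vNy7u7y5mXIAR4mYiNyoiazMuqmZd5vM3bqru7y5dBAAeauYiMupmavMqYmIibzMupmavMy3EAAWqruXeMupmJq7h3iIm8u6hnmqvNyCABRpqruXeMupmHm6dXmInMqYZWm7zdpQAGeKqquXeA=="/>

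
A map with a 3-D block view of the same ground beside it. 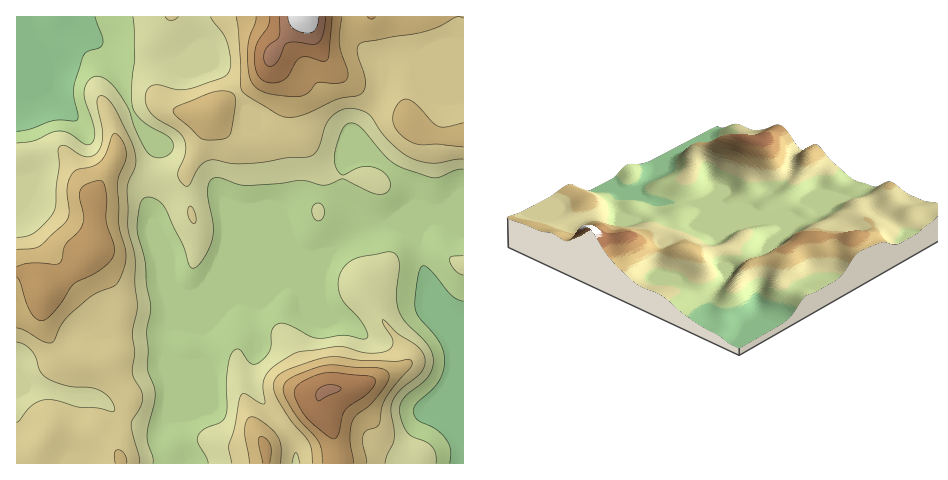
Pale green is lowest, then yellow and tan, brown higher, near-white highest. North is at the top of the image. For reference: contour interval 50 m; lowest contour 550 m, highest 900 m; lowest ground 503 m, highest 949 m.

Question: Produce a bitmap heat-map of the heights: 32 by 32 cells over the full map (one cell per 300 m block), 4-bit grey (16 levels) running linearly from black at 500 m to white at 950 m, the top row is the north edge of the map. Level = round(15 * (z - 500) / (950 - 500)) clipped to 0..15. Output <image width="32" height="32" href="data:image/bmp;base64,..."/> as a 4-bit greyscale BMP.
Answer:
<image width="32" height="32" href="data:image/bmp;base64,Qk12AgAAAAAAAHYAAAAoAAAAIAAAACAAAAABAAQAAAAAAAACAAATCwAAEwsAABAAAAAAAAAAAAAAABEREQAiIiIAMzMzAERERABVVVUAZmZmAHd3dwCIiIgAmZmZAKqqqgC7u7sAzMzMAN3d3QDu7u4A////AGZlVmdkMzNFaIVXmXZVRCFmZmZmUzM0VXh2aKl2VEMhVmZmZVMzM0V4Zoq5d2QiEVZmVVVUMiM0ZmeruodjIRFFVVVVVDIiNFVpvLuoZCERRFVVVlQyIjRVebvLuoVCEUVWZmZTIiI0RGeKqqmHZCFFZmZmUyIiMzNFZ3dmZmQhVnZmZlMjMzMzRERVRFVTIXd2ZmZTIiIzMzQzMzRVMhGIh2ZmUyIiIzMzIiM1UyERiZh2ZlMiIiIiIyIjRUMhEoqph3ZTIiIiIiIiNFVDISKZmZiHUyIyIiIiIjREQyIjiImZl1MjMyIiIiIjREMiM2d4mpdTI0QiIiIiIjMzIjNVaImXQiNUMiIiMzIiIiIiRFaJhkI0VDIiIjMyIiIiIkRWiYZDNFQiIiMzMzMyIiJEVomGREVUMzMzMzMzMyIiREZ4hlRFVDREREQzNDMzM0RFZndURVVVVVVUQzM0VVREVURnUzRmZmZmZUMzRWZmI0QzZkM1Z3dmZmVDNFd3dxEiJGU0VniHZmdmVEVnd3cAESRURWd4h2d3d2VWZ3ZmAAEkQ0VlZnd4mYiHdmZmZgABIzNEVEVWiqqZmHZmZmYAASIjNERERYvKmqh2ZmZmAAESIjREREaLy7uodmZmZgARESI0VURWirzcqHd3dmYAERIjNFVVVom97aiIh3d3"/>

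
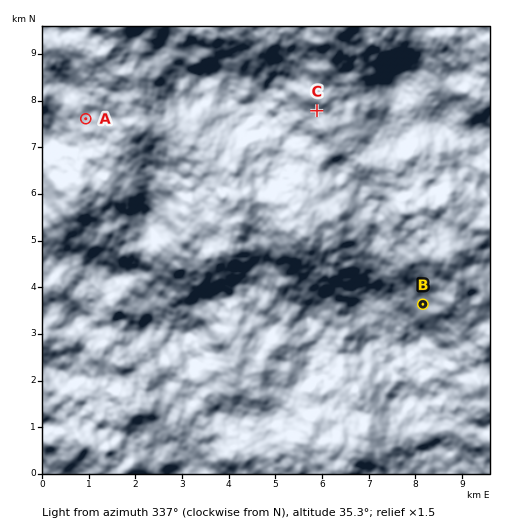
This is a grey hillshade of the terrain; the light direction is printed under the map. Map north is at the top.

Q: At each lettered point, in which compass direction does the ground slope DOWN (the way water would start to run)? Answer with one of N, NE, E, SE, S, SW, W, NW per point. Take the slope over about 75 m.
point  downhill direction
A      W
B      W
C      SW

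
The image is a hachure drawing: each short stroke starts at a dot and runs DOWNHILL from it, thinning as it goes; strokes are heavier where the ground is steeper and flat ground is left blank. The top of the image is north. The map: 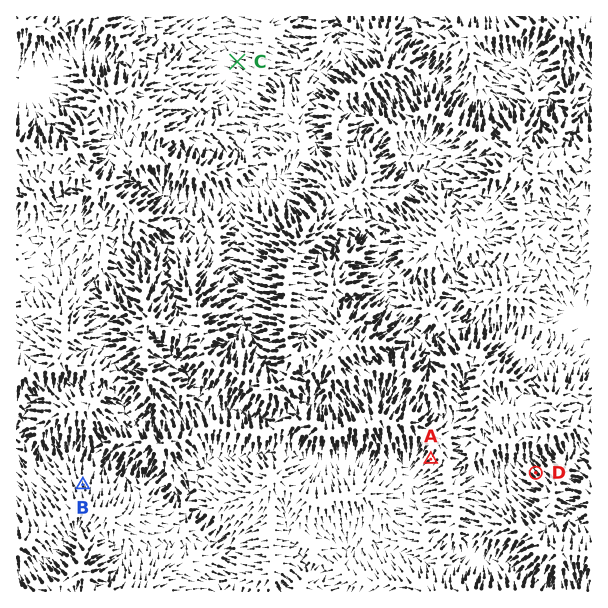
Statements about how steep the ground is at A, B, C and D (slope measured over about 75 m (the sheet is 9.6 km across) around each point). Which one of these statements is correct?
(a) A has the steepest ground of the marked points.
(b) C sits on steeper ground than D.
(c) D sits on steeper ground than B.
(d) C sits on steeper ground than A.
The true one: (c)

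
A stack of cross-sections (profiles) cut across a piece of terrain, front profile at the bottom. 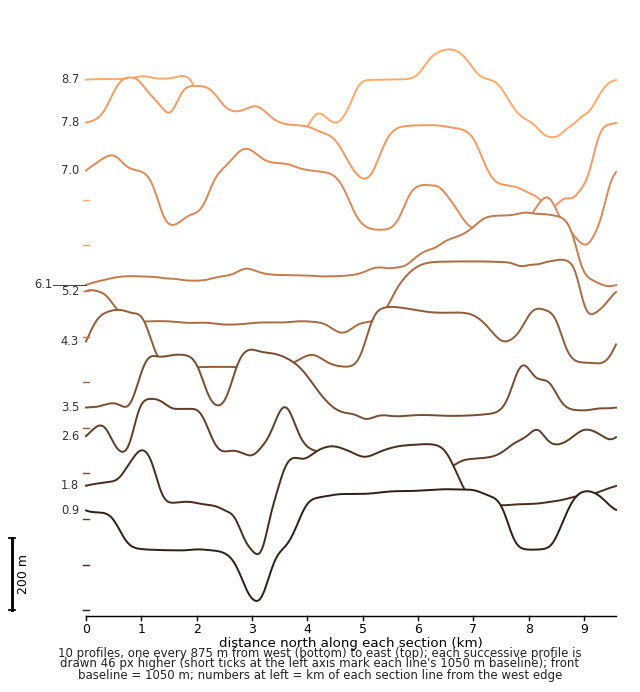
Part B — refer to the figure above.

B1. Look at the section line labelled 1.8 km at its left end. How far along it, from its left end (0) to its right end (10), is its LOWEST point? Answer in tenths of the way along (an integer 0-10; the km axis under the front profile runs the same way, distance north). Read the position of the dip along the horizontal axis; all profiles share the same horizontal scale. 3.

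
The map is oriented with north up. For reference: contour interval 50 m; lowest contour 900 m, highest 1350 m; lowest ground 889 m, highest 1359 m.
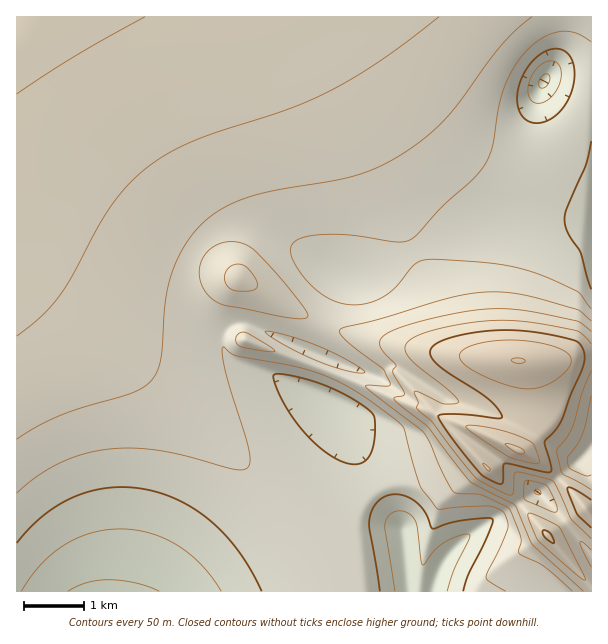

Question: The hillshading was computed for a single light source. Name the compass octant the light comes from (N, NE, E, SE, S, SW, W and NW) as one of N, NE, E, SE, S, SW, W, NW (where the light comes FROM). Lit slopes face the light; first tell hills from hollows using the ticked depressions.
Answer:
NW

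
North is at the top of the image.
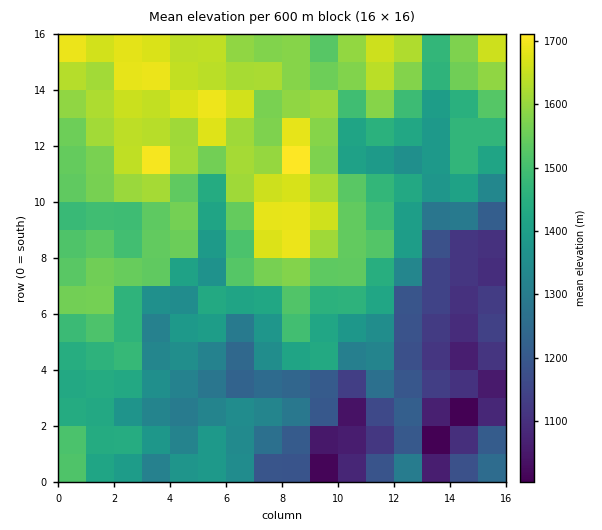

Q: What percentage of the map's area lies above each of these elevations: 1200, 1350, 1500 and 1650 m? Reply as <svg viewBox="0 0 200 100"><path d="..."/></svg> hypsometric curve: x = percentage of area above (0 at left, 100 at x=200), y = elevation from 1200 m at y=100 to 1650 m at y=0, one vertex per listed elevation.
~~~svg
<svg viewBox="0 0 200 100"><path d="M168 100l-32-33-55-34-61-33"/></svg>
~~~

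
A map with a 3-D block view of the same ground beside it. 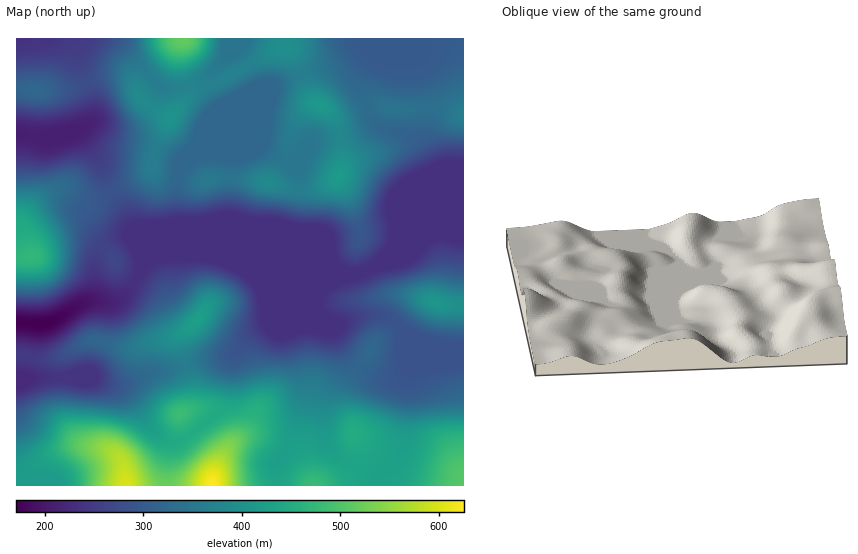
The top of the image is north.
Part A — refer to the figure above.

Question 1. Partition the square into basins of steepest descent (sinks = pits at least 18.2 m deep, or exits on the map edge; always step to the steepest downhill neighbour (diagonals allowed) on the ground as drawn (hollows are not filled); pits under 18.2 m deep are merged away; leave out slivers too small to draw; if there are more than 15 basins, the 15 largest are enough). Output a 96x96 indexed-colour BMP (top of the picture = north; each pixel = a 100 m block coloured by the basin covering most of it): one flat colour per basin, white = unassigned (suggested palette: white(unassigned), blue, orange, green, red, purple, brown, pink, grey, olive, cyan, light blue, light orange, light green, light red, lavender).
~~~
<image width="96" height="96" href="data:image/bmp;base64,Qk12EgAAAAAAAHYAAAAoAAAAYAAAAGAAAAABAAQAAAAAAAASAAATCwAAEwsAABAAAAAAAAAA////ALR3HwAOf/8ALKAsACgn1gC9Z5QAS1aMAMJ34wB/f38AIr28AM++FwDox64AeLv/AIrfmACWmP8A1bDFACIRERERERERERERESIiIiIiIiIiIhERERERERERERERERERERERERERERERERERESIRERERERERERERESIiIiIiIiIiIhERERERERERERERERERERERERERERERERERESIhEREREREREREREiIiIiIiIiIiIhERERERERERERERERERERERERERERERERERESIiEREREREREREREiIiIiIiIiIiIhERERERERERERERERERERERERERERERERERESIiIREREREREREREiIiIiIiIiIiIhERERERERERERERERERERERERERERERERERESIiIhERERERERERIiIiIiIiIiIiIhERERERERERERERERERERERERERERERERERESIiIiERERERERERIiIiIiIiIiIiIhERERERERERERERERERERERERERERERERERESIiIiIhEREREREiIiIiIiIiIiIiIRERERERERERERERERERERERERERERERERERESIiIiIiIhERIiIiIiIiIiIiIiIiERERERERERERERERERERERERERERERERERERESIiIiIiIiIiIiIiIiIiIiIiIiIhERERERERERERERERERERERERERERERERERERESIiIiIiIiIiIiIiIiIiIiIiIiIRERERERERERERERERERERERERERERERERERERESIiIiIiIiIiIiIiIiIiIiIiIiIRERERERERERERERERERERERERERERERERERERESIiIiIiIiIiIiIiIiIiIiIiIiERERERERERERERERERERERERERERERERERERERESIiIiIiIiIiIiIiIiIiIiIiIhERERERERERERERERERERERERERERERERERERERESIiIiIiIiIiIiIiIiIiIiIiIhERERERERERERERERERERERERERERERERERERERESIiIiIiIiIiIiIiIiIiIiIiIRERERERERERERERERERERERERERERERERERERERESIiIiIiIiIiIiIiIiIiIiIiIiERERERERERERERERERERERERERERERERERERERESIiIiIiIiIiIiIiIiIiIiIiIiERERERERERERERERERERERERERERERERERERERESIiIiIiIiIiIiIiIiIiIiIiIiERERERERERERERERERERERERERERERERERERERESIiIiIiIiIiIiIiIiIiIiIiIiERERERERERERERERERERERERERERERERERERERESIiIiIiIiIiIiIiIiIiIiIiIiERERERERERERERERERERERERERERERERERERERESIiIiIiIiIiIiIiIiIiIiIiIiERERERERERERERERERERERERERERERERERERERESIiIiIiIiIiIiIiIiIiIiIiIiERERERERERERERERERERERERERERERERERERERESIiIiIiIiIiIiIiIiIiIiIiIiERERERERERERERERERERERERERERERERERERERESIiIiIiIiIiIiIiIiIiIiIiIiERERERERERERERERERERERERERERERERERERERESIiIiIiIiIiIiIiIiIiIiIiIiERERERERERERERERERERERERERERERERERERERESIiIiIiIiIiIiIiIiIiIiIiIhERERERERERERERERERERERERERERERERERERERESIiEREiIiIiIiIiIiIiIiIiIhEREREREREREREREREREREREREREREREREREREREREREREREiIiIiIiIiIiIiIiIhERERERERERERERERERERERERERERERERERERERERERERERERIiIiIiIiIiIiIiIREREREREREREREREREREREREREREREREREREREREREREREREREiIiIRERERIiIiIREREREREREREREREREREREREREREREREREREREREREREREREREREREREREREREiIRERERERERERERERERERERERERERERERERERERERERERERERERERERERERERERERERERERERERERERERERERERERERERERERERERERERERERERERERERERERERERERERERERERERERERERERERERERERERERERERERERERERERERERERERERERERERERERERERERERERERERERERERERERERERERERERERERERERERERERERERERERERERERERERERERERERERERERERERERERERERERERERERERERERERERERERERERERERERERERERERERERERERERERERERERERERERERERERERERERERERERERERERERERERERERERERERERERERERERERERERERERERERERERERERERERERERERERERERERERERERERERERERERERERERERERERERERERERERERERERERERERERERERERERERERERERERERERERERERERERERERERERERERERERERERERERERERERERERERERERERERERERERERERERERERERERERERERERERERERERERERERERERERERERERERERERERERERERERERERERERERERERERERERERERERERERERERERERERERERERERERERERERERERERERERERERERERERERERERERERERERERERERERERERERERERERERERERERERERERERERERERERERERERERERERERERERERERERERERERERERERERERERERERERERERERERERERERERERERERERERERERERERERERERERERERERERERERERERERERERERERERERERERERERERERERERERERERERERERERERERERERERERERERERERERERERERERERERERERERERERERERERERERERERERERERERERERERERERERERERERERERERERERERERERERERERERERERERERERERERERERERERERERERERERERERERERERERERERERERERERERERERERERERERERERERERERERERERERERERERERERERERETMxERERERERERERERERERERERERERERERERERERERERERERERERERERERERERERETMxERERERERERERERERERERERERERERERERERERERERERERERERERERERERERERETMRERERERERERERERERERERERERERERERERERERERERERERERERERERERERERERETMRERERERERERERERERERERERERERERERERERERERERERERERERERERERERERERETMRERERERERERERERERERERERERERERERERERERERERERERERERERERERERERERETERERERERERERERERERERERERERERERERERERERERERERERERERERERERERERERETERERERERERERERERERERERERERERERERERERERERERERERERERERERERERERERETERERERERERERERERERERERERERERERERERERERERERERERERERERERERERERERETMRERERERERERERERERERERERERERERERERERERERERERERERERERERERERERERETMxERERERERERERERERERERERERERERERERERERERERERERERERERERERERERERETMxERERERERERERERERERERERERERERERERERERERERERERERERERERERERERERETMzERERERERERERERERERERERERERERERERERERERERERERERERERERERERERERETMzMREREREzMRERERERERERERERERERERERERERERERERERERERERERERERERERETMzMzERERMzMzERERERERERERERERERERERERERERERERERERERERERERERERERETMzMzMxEzMzMzMxERERERERERERERERERERERERERERERERERERERERERERERERETMzMzMzMzMzMzMzMRERERERERERERERERERERERERERERERERERERERERERERERETMzMzMzMzMzMzMzMzERERERERERERERERERERERERERERERERERERERERERERERETMzMzMzMzMzMzMzMzMxERERERERERERERERERERERERERERERERERERERERERERETMzMzMzMzMzMzMzMzMzMRERERERERERERERERERERERERERERERERERERERERERETMzMzMzMzMzMzMzMzMzMRERERERERERERERERERERERERERERERERERERERERERETMzMzMzMzMzMzMzMzMzMRERERERERERERERERERERERERERERERERERERERERERETMzMzMzMzMzMzMzMzMzMRERERERERERERERERERERERERERERERERERERERERERETMzMzMzMzMzMzMzMzMzMxERERERERERERERERERERERERERERERERERERERERERETMzMzMzMzMzMzMzMzMzMxERERERERERERERERERERERERERERERERERERERERERETMzMzMzMzMzMzMzMzMzMxERERERERERERERERERERERERERERERERERERERERERETMzMzMzMzMzMzMzMzMzMzERERERERERERERERERERERERERERERERERERERERERETMzMzMzMzMzMzMzMzMzMzERERERERERERERERERERERERERERERERERERERERERETMzMzMzMzMzMzMzMzMzMzMRERERERERERERERERERERERERERERERERERERERERETMzMzMzMzMzMzMzMzMzMzMRERERERERERERERERERERERERERERERERERERERERETMzMzMzMzMzMzMzMzMzMzMxERERERERERERERERERERERERERERERERERERERERETMzMzMzMzMzMzMzMzMzMzMRERERERERERERERERERERERFEQRERERERERERERERETMzMzMzMzMzMzMzMzMzMxERERERERERERERERERERERERREREQREREREREREREURDMzMzMzMzMzMzMzMzMzEREREREREREREREREREREREREUREREREERRERERERERERDMzMzMzMzMzMzMzMzMxERERERERERERERERERERERERRERERERERERERERERERERDMzMzMzMzMzMzMzMzMREREREREREREREREREREREREURERERERERERERERERERERDMzMzMzMzMzMzMzMzMRERERERYREREREREREREREREURERERERERERERERERERERFVVVVVVVVMzMzMzMzMRERERERZmERERERERERERERFERERERERERERERERERERERFVVVVVVVVVTMzMzMzVREREREWZmZmERERERERERERFERERERERERERERERERERERFVVVVVVVVVVVTMzM1VVUREREWZmZmZhERERERERERRERERERERERERERERERERERFVVVVVVVVVVVVVVVVVVVREREWZmZmZmYRERERERERRERERERERERERERERERERERFVVVVVVVVVVVVVVVVVVVVEREWZmZmZmZhERERERERRERERERERERERERERERERERFVVVVVVVVVVVVVVVVVVVVURFmZmZmZmZmYREREREURERERERERERERERERERERERFVVVVVVVVVVVVVVVVVVVVURFmZmZmZmZmZmEREREURERERERERERERERERERERERFVVVVVVVVVVVVVVVVVVVVVRFmZmZmZmZmZmZhERFERERERERERERERERERERERERFVVVVVVVVVVVVVVVVVVVVVVFmZmZmZmZmZmZmYRFERERERERERERERERERERERERFVVVVVVVVVVVVVVVVVVVVVVFmZmZmZmZmZmZmZmRERERERERERERERERERERERERFVVVVVVVVVVVVVVVVVVVVVVVWZmZmZmZmZmZmZmRERERERERERERERERERERERERA=="/>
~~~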